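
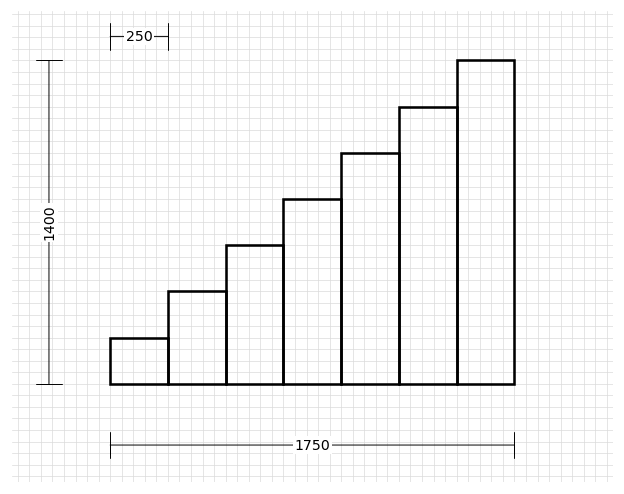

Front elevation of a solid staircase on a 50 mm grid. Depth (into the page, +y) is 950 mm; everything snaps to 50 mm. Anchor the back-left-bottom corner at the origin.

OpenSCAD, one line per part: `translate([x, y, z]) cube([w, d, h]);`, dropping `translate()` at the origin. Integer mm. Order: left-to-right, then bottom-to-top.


cube([250, 950, 200]);
translate([250, 0, 0]) cube([250, 950, 400]);
translate([500, 0, 0]) cube([250, 950, 600]);
translate([750, 0, 0]) cube([250, 950, 800]);
translate([1000, 0, 0]) cube([250, 950, 1000]);
translate([1250, 0, 0]) cube([250, 950, 1200]);
translate([1500, 0, 0]) cube([250, 950, 1400]);


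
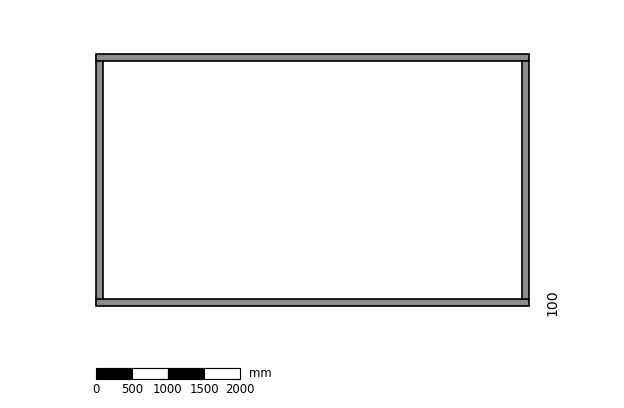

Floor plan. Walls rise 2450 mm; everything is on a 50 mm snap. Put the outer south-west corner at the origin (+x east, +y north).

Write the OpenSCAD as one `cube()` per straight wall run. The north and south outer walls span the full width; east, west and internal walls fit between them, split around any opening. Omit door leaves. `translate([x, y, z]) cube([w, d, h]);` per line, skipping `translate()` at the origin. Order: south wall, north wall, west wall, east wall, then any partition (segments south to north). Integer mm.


cube([6000, 100, 2450]);
translate([0, 3400, 0]) cube([6000, 100, 2450]);
translate([0, 100, 0]) cube([100, 3300, 2450]);
translate([5900, 100, 0]) cube([100, 3300, 2450]);


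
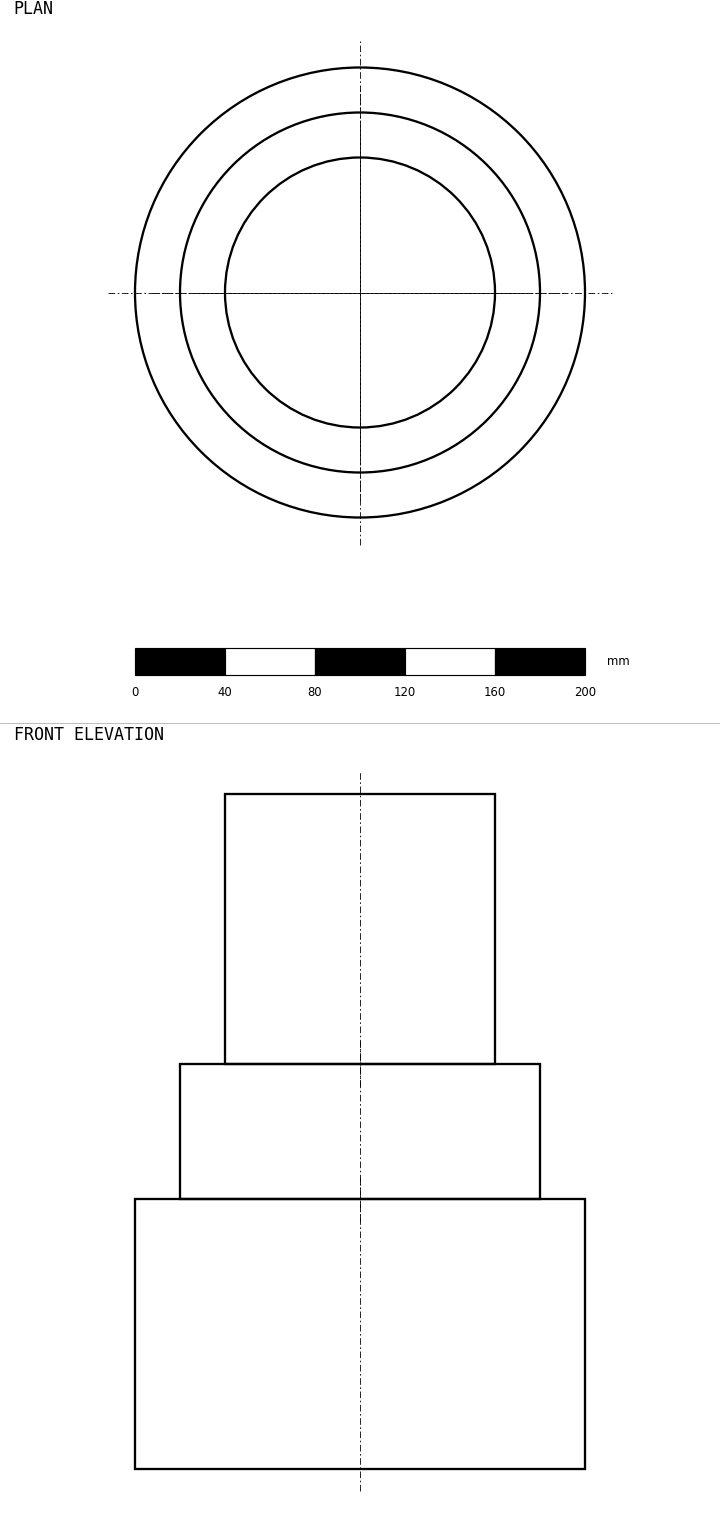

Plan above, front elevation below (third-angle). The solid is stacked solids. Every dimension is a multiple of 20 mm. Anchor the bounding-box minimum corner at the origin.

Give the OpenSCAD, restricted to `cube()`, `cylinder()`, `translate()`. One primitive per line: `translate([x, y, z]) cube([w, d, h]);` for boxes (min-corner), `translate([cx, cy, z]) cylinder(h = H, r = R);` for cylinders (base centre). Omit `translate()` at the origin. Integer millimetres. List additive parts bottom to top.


translate([100, 100, 0]) cylinder(h = 120, r = 100);
translate([100, 100, 120]) cylinder(h = 60, r = 80);
translate([100, 100, 180]) cylinder(h = 120, r = 60);


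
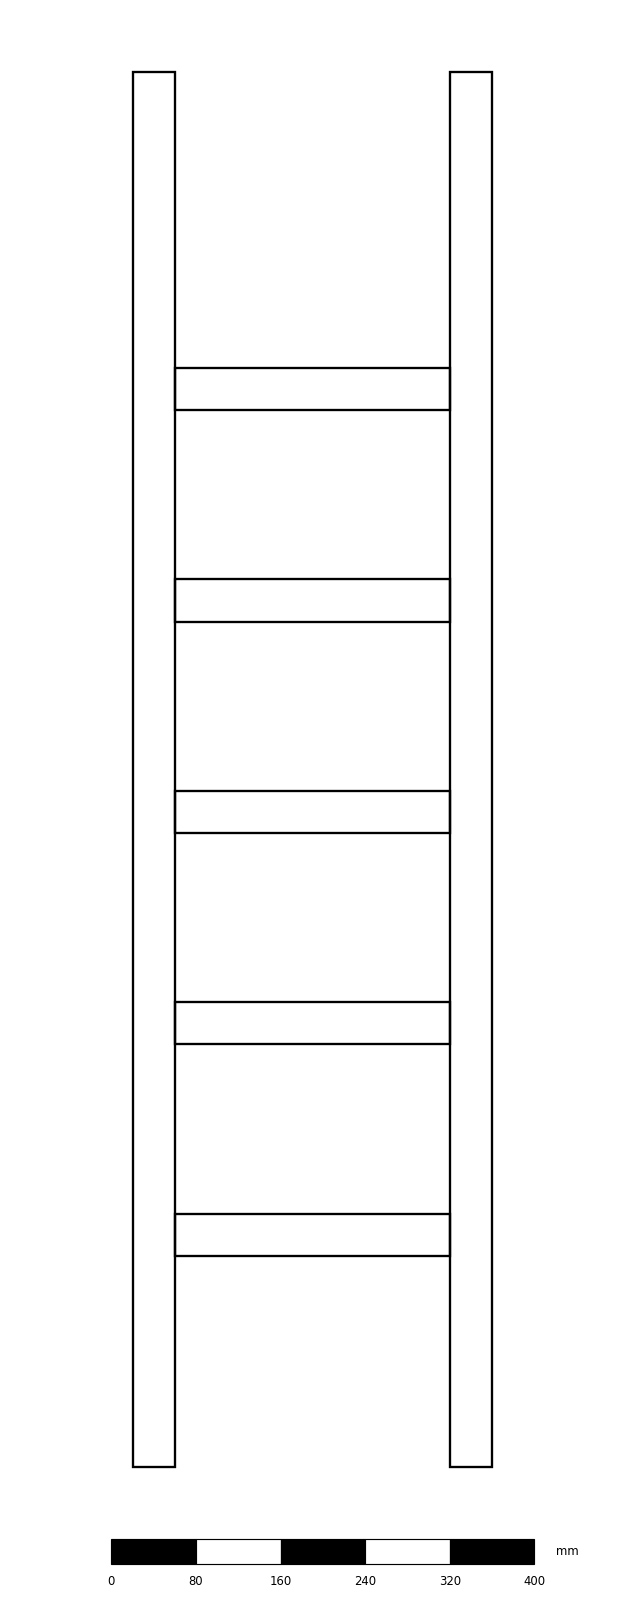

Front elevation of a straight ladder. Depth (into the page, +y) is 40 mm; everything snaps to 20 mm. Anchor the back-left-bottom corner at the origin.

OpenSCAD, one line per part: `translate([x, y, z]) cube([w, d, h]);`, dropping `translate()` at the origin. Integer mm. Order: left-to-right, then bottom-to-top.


cube([40, 40, 1320]);
translate([40, 0, 200]) cube([260, 40, 40]);
translate([40, 0, 400]) cube([260, 40, 40]);
translate([40, 0, 600]) cube([260, 40, 40]);
translate([40, 0, 800]) cube([260, 40, 40]);
translate([40, 0, 1000]) cube([260, 40, 40]);
translate([300, 0, 0]) cube([40, 40, 1320]);


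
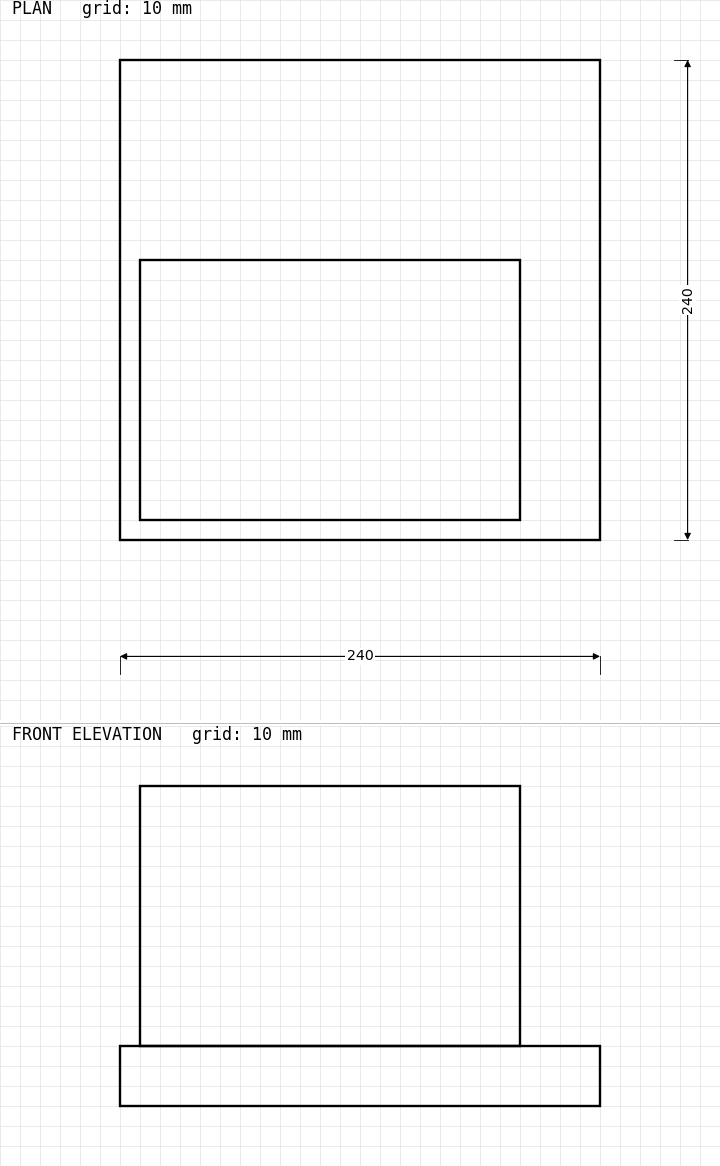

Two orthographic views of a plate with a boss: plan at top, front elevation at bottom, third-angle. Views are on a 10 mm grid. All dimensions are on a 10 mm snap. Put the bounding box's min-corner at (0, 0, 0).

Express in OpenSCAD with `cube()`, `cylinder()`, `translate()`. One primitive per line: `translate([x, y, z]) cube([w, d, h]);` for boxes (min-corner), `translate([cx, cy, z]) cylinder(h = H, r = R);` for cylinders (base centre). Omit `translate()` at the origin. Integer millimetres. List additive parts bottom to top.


cube([240, 240, 30]);
translate([10, 10, 30]) cube([190, 130, 130]);


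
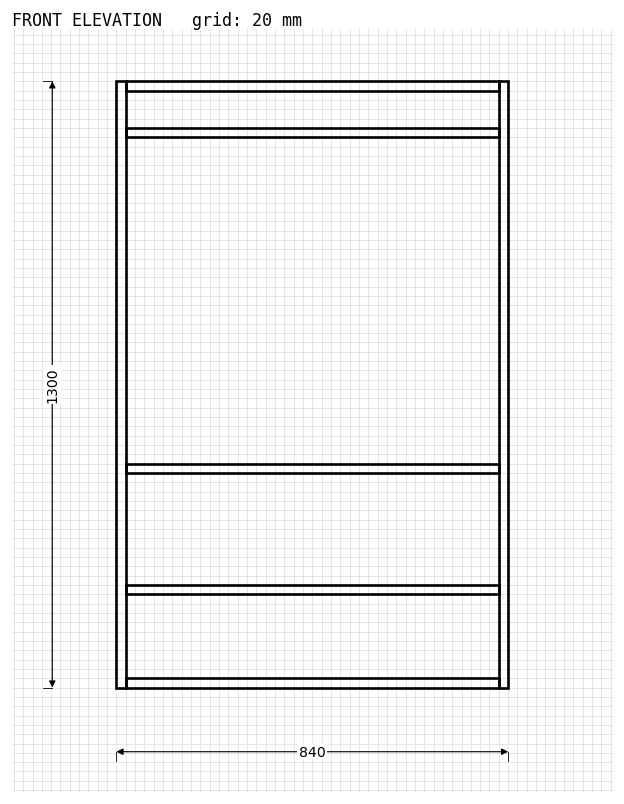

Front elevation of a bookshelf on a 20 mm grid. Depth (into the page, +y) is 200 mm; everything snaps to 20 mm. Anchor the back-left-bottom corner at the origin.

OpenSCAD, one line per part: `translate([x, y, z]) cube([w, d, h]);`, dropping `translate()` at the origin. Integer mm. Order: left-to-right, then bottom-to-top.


cube([20, 200, 1300]);
translate([20, 0, 0]) cube([800, 200, 20]);
translate([20, 0, 200]) cube([800, 200, 20]);
translate([20, 0, 460]) cube([800, 200, 20]);
translate([20, 0, 1180]) cube([800, 200, 20]);
translate([20, 0, 1280]) cube([800, 200, 20]);
translate([820, 0, 0]) cube([20, 200, 1300]);


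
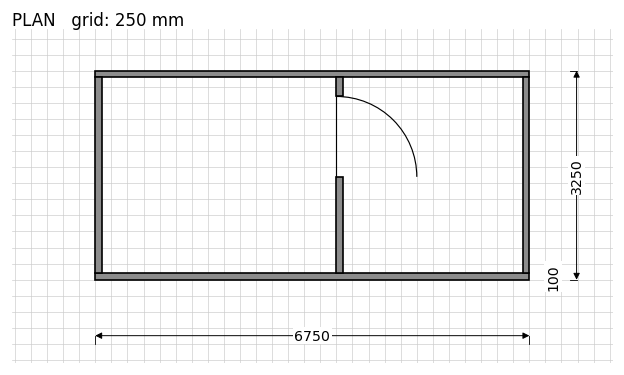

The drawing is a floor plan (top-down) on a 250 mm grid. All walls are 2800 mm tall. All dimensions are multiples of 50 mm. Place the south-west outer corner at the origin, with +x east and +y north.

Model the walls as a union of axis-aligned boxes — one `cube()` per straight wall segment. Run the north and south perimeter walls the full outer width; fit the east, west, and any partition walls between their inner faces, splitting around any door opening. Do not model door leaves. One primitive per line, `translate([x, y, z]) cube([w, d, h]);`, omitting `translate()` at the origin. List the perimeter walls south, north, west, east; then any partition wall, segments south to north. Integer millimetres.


cube([6750, 100, 2800]);
translate([0, 3150, 0]) cube([6750, 100, 2800]);
translate([0, 100, 0]) cube([100, 3050, 2800]);
translate([6650, 100, 0]) cube([100, 3050, 2800]);
translate([3750, 100, 0]) cube([100, 1500, 2800]);
translate([3750, 2850, 0]) cube([100, 300, 2800]);


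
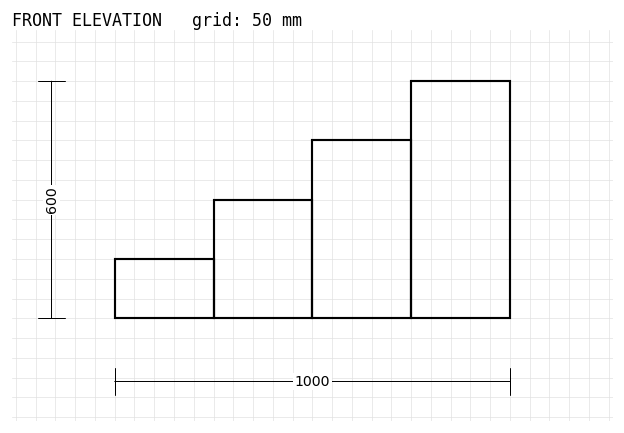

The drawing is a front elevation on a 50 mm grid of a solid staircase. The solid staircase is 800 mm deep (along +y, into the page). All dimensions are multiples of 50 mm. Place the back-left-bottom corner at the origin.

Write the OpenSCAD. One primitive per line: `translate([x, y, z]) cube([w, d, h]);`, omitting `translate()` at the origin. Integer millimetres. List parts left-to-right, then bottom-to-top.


cube([250, 800, 150]);
translate([250, 0, 0]) cube([250, 800, 300]);
translate([500, 0, 0]) cube([250, 800, 450]);
translate([750, 0, 0]) cube([250, 800, 600]);


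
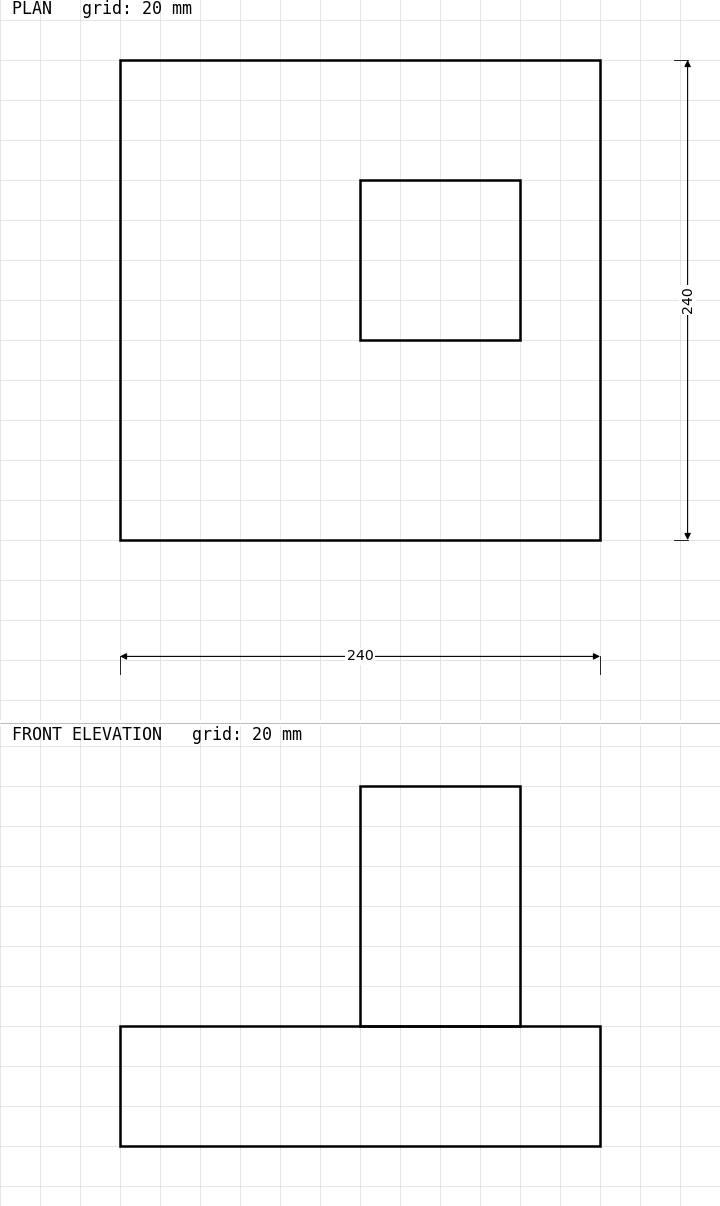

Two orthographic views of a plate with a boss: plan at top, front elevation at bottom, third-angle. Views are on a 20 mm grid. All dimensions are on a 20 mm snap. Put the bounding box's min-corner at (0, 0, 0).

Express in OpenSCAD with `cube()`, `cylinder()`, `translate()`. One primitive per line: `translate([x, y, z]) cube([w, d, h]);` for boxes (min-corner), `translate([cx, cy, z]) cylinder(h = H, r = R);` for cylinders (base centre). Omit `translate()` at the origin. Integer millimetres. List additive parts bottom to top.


cube([240, 240, 60]);
translate([120, 100, 60]) cube([80, 80, 120]);


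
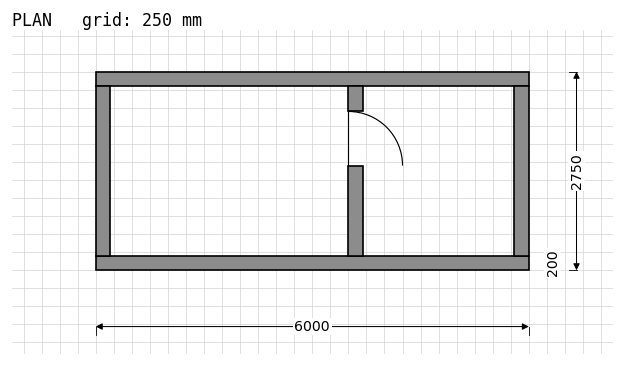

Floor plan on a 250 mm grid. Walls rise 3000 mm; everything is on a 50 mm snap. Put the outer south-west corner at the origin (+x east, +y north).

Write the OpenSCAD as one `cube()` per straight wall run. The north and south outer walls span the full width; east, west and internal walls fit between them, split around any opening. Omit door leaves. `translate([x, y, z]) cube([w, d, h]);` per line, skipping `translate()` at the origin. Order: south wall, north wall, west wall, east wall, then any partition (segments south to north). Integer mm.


cube([6000, 200, 3000]);
translate([0, 2550, 0]) cube([6000, 200, 3000]);
translate([0, 200, 0]) cube([200, 2350, 3000]);
translate([5800, 200, 0]) cube([200, 2350, 3000]);
translate([3500, 200, 0]) cube([200, 1250, 3000]);
translate([3500, 2200, 0]) cube([200, 350, 3000]);


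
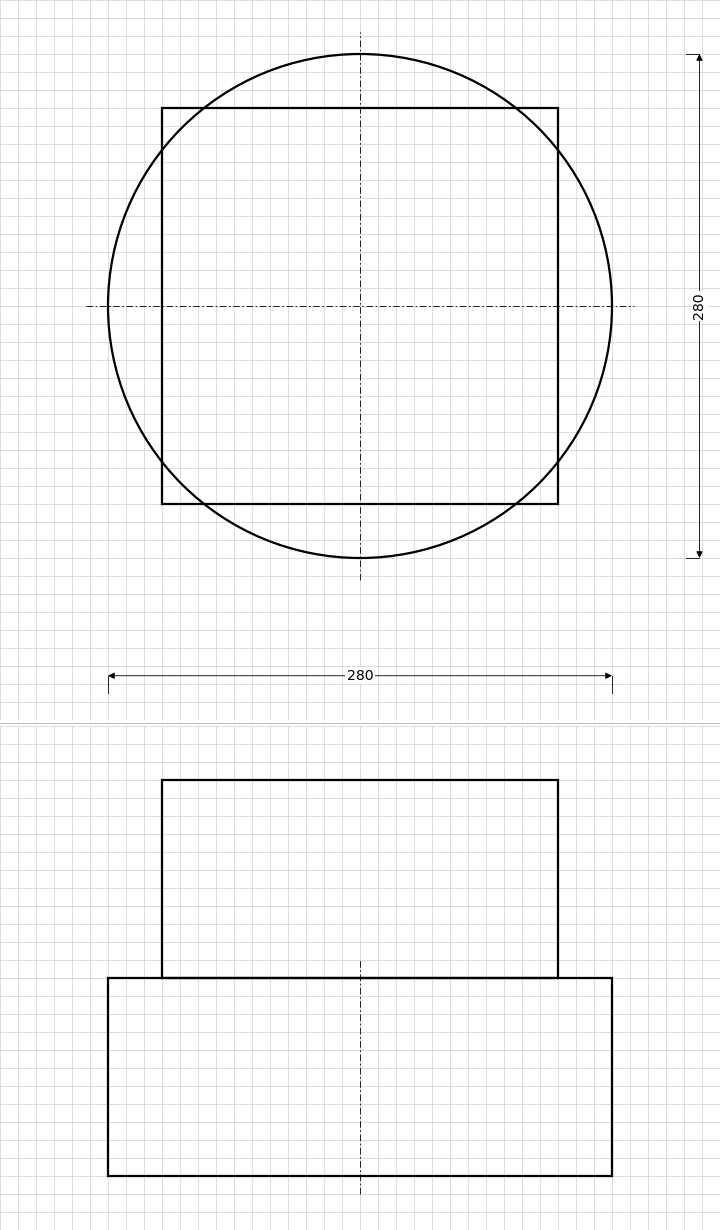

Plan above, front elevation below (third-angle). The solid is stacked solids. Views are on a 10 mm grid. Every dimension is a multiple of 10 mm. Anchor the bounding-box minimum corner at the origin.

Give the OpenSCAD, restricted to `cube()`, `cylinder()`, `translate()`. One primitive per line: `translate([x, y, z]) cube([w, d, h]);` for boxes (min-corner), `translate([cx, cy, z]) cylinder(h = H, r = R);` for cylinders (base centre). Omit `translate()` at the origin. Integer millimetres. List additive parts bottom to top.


translate([140, 140, 0]) cylinder(h = 110, r = 140);
translate([30, 30, 110]) cube([220, 220, 110]);


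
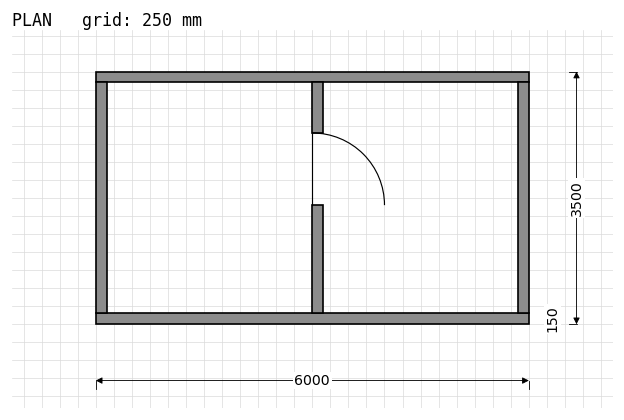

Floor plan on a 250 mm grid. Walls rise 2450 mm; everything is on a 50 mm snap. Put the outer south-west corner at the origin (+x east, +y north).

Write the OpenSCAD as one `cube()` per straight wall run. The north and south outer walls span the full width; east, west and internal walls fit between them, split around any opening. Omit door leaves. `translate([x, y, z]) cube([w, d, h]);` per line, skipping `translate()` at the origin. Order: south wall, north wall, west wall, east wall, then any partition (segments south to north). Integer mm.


cube([6000, 150, 2450]);
translate([0, 3350, 0]) cube([6000, 150, 2450]);
translate([0, 150, 0]) cube([150, 3200, 2450]);
translate([5850, 150, 0]) cube([150, 3200, 2450]);
translate([3000, 150, 0]) cube([150, 1500, 2450]);
translate([3000, 2650, 0]) cube([150, 700, 2450]);


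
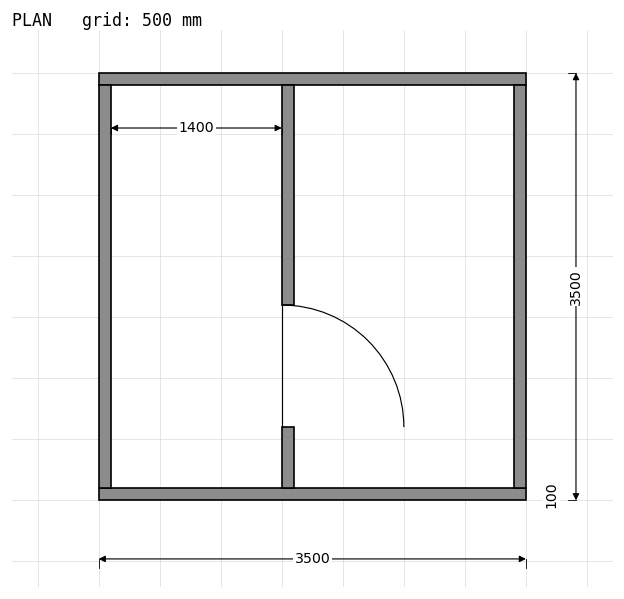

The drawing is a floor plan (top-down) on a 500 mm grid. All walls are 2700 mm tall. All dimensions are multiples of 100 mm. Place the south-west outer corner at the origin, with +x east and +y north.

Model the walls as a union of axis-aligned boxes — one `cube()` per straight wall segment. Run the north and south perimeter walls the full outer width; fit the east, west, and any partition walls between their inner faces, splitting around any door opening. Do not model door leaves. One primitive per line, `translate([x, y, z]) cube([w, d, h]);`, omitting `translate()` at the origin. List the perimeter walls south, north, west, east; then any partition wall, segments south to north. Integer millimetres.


cube([3500, 100, 2700]);
translate([0, 3400, 0]) cube([3500, 100, 2700]);
translate([0, 100, 0]) cube([100, 3300, 2700]);
translate([3400, 100, 0]) cube([100, 3300, 2700]);
translate([1500, 100, 0]) cube([100, 500, 2700]);
translate([1500, 1600, 0]) cube([100, 1800, 2700]);


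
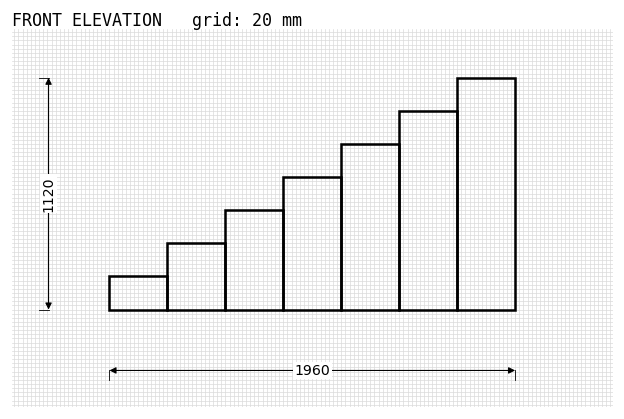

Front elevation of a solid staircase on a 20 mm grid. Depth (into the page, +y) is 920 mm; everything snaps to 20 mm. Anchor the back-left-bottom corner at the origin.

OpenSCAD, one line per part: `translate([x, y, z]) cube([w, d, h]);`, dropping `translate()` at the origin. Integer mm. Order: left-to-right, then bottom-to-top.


cube([280, 920, 160]);
translate([280, 0, 0]) cube([280, 920, 320]);
translate([560, 0, 0]) cube([280, 920, 480]);
translate([840, 0, 0]) cube([280, 920, 640]);
translate([1120, 0, 0]) cube([280, 920, 800]);
translate([1400, 0, 0]) cube([280, 920, 960]);
translate([1680, 0, 0]) cube([280, 920, 1120]);


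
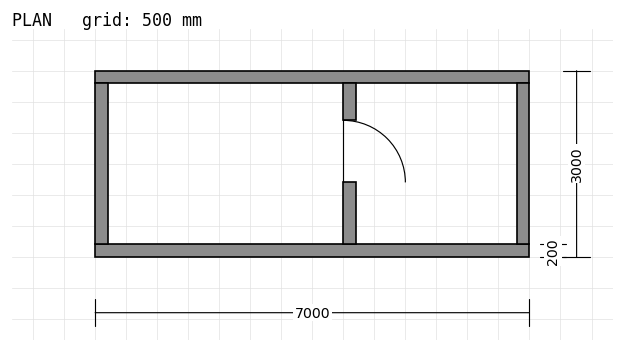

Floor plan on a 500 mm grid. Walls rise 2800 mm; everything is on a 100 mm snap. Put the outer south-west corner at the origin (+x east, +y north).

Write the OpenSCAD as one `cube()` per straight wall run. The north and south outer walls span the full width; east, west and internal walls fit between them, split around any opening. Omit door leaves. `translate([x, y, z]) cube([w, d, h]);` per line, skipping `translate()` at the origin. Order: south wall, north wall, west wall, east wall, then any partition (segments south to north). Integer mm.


cube([7000, 200, 2800]);
translate([0, 2800, 0]) cube([7000, 200, 2800]);
translate([0, 200, 0]) cube([200, 2600, 2800]);
translate([6800, 200, 0]) cube([200, 2600, 2800]);
translate([4000, 200, 0]) cube([200, 1000, 2800]);
translate([4000, 2200, 0]) cube([200, 600, 2800]);


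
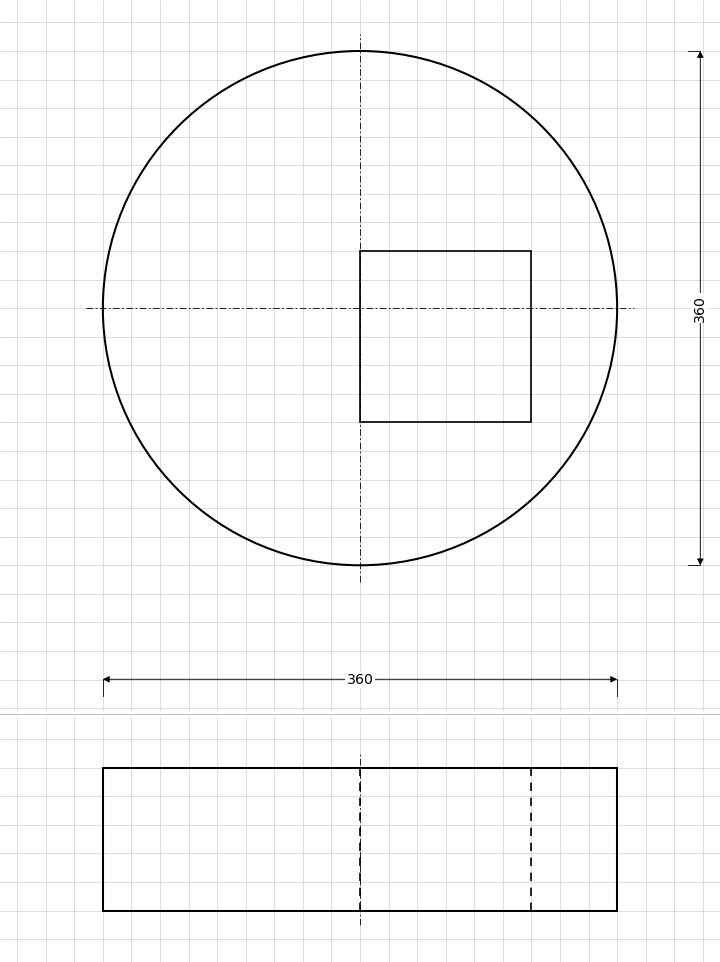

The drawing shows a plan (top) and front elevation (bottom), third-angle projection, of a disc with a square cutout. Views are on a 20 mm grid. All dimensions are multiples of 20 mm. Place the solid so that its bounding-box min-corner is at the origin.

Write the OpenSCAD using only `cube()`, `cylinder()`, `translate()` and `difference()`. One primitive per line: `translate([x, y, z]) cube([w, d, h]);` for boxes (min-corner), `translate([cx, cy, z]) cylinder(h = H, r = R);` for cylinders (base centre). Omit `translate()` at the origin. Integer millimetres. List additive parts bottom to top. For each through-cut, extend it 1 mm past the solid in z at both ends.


difference() {
  translate([180, 180, 0]) cylinder(h = 100, r = 180);
  translate([180, 100, -1]) cube([120, 120, 102]);
}


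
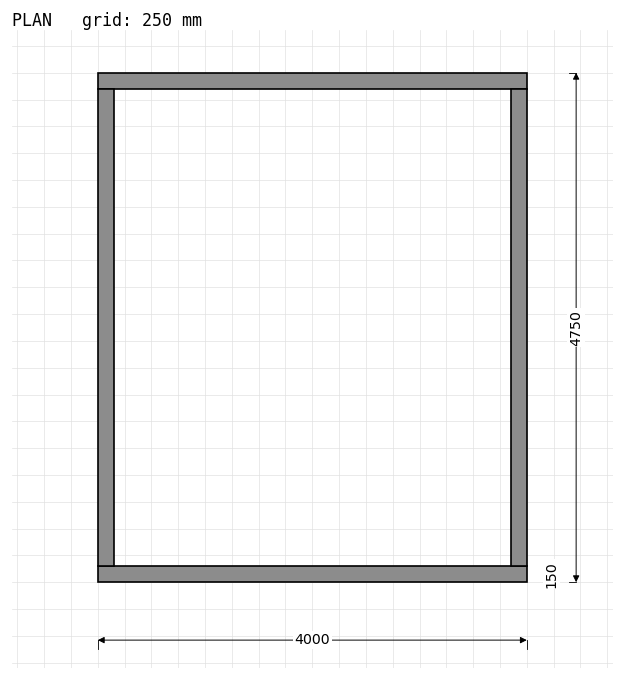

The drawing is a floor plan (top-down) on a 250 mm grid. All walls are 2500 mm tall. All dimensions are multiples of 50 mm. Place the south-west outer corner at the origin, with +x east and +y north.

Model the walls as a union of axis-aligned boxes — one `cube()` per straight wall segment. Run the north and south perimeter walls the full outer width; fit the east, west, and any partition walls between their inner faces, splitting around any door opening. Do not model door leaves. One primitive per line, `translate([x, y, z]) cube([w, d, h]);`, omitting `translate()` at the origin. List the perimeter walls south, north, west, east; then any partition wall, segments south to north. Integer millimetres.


cube([4000, 150, 2500]);
translate([0, 4600, 0]) cube([4000, 150, 2500]);
translate([0, 150, 0]) cube([150, 4450, 2500]);
translate([3850, 150, 0]) cube([150, 4450, 2500]);


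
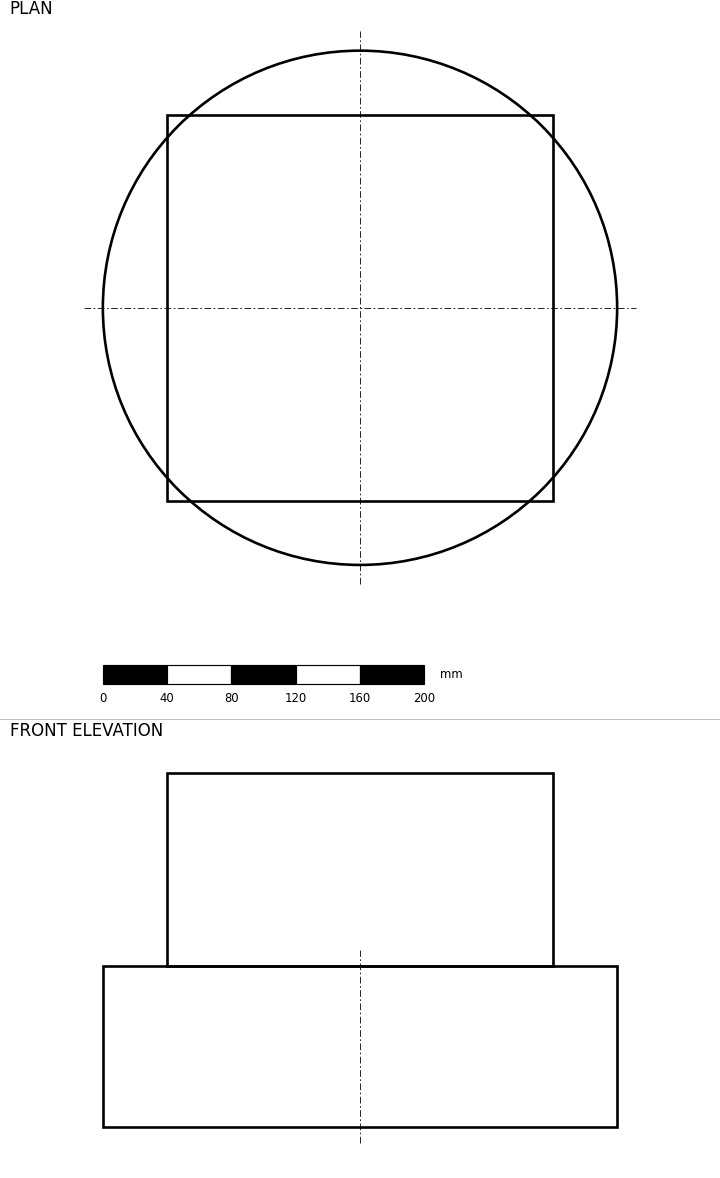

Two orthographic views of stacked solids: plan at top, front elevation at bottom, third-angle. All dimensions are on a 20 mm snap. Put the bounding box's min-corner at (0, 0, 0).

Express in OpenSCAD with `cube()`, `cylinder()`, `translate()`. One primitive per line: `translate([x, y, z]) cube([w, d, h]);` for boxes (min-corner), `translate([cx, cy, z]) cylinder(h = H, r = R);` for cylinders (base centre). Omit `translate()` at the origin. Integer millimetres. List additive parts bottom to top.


translate([160, 160, 0]) cylinder(h = 100, r = 160);
translate([40, 40, 100]) cube([240, 240, 120]);


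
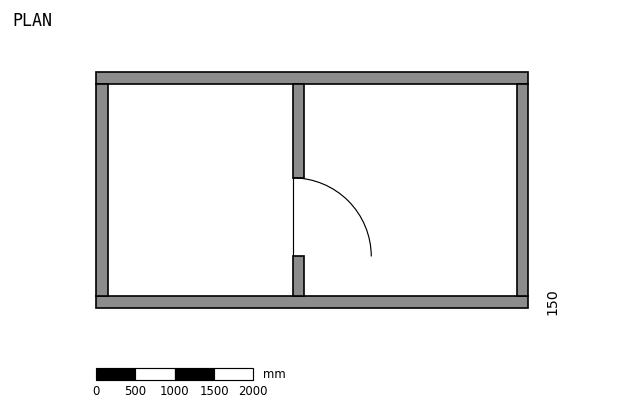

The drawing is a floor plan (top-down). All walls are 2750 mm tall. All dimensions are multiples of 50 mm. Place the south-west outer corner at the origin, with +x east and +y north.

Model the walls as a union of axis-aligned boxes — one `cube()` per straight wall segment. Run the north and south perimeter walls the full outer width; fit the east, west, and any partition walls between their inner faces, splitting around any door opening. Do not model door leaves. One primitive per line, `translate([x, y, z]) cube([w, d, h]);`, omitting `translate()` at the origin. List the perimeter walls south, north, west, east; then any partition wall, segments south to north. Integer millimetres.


cube([5500, 150, 2750]);
translate([0, 2850, 0]) cube([5500, 150, 2750]);
translate([0, 150, 0]) cube([150, 2700, 2750]);
translate([5350, 150, 0]) cube([150, 2700, 2750]);
translate([2500, 150, 0]) cube([150, 500, 2750]);
translate([2500, 1650, 0]) cube([150, 1200, 2750]);


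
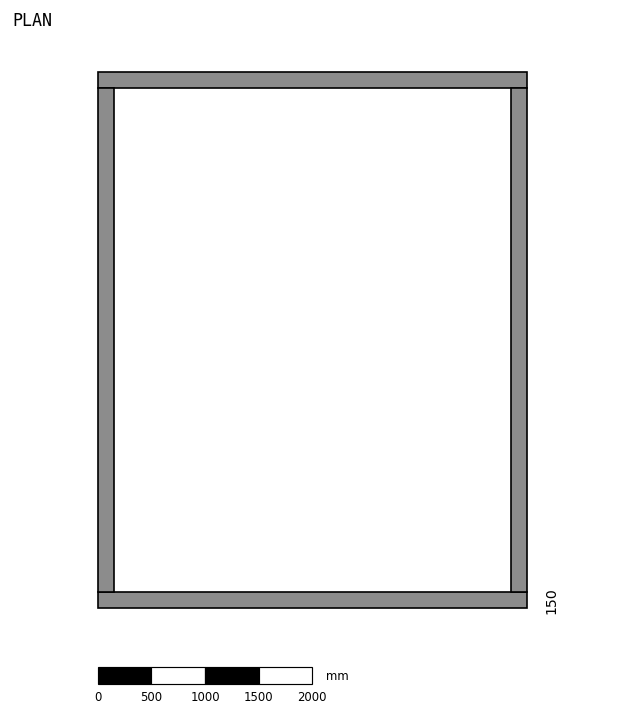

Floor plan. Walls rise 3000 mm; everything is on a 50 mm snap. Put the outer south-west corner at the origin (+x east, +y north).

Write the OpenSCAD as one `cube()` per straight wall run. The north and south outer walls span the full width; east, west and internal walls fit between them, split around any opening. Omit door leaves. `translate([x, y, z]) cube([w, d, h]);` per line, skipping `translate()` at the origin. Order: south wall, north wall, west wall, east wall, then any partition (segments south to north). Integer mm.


cube([4000, 150, 3000]);
translate([0, 4850, 0]) cube([4000, 150, 3000]);
translate([0, 150, 0]) cube([150, 4700, 3000]);
translate([3850, 150, 0]) cube([150, 4700, 3000]);


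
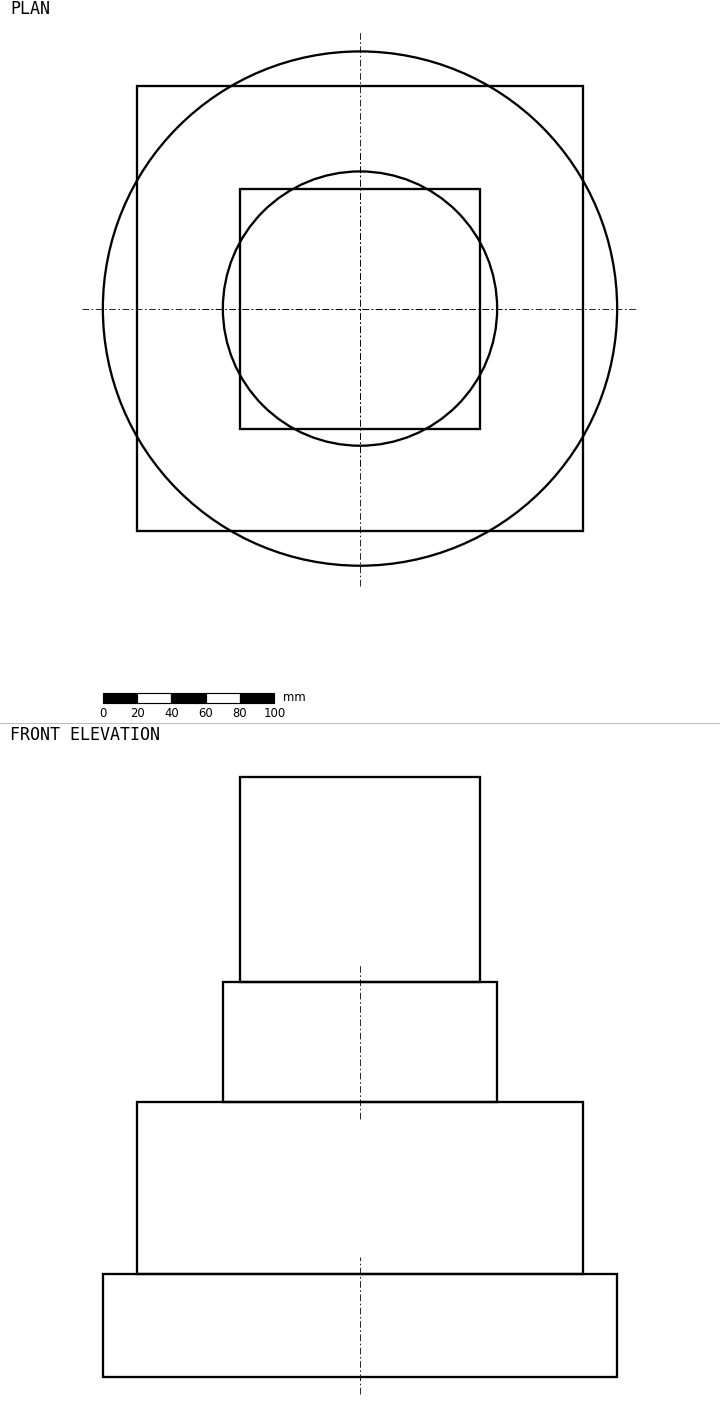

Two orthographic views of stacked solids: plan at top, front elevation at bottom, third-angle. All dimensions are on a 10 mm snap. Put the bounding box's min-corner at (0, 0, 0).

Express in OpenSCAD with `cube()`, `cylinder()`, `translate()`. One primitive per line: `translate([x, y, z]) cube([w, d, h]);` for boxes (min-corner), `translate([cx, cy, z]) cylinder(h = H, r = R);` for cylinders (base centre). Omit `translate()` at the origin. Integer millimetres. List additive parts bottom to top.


translate([150, 150, 0]) cylinder(h = 60, r = 150);
translate([20, 20, 60]) cube([260, 260, 100]);
translate([150, 150, 160]) cylinder(h = 70, r = 80);
translate([80, 80, 230]) cube([140, 140, 120]);


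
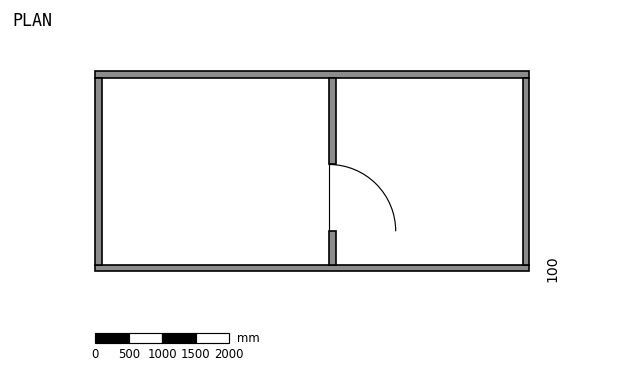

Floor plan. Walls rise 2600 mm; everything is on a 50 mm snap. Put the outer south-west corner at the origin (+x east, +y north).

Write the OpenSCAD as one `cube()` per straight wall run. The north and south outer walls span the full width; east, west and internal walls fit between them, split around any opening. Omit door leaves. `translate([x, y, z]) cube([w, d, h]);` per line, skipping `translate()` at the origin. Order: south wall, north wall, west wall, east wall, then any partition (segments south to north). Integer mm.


cube([6500, 100, 2600]);
translate([0, 2900, 0]) cube([6500, 100, 2600]);
translate([0, 100, 0]) cube([100, 2800, 2600]);
translate([6400, 100, 0]) cube([100, 2800, 2600]);
translate([3500, 100, 0]) cube([100, 500, 2600]);
translate([3500, 1600, 0]) cube([100, 1300, 2600]);


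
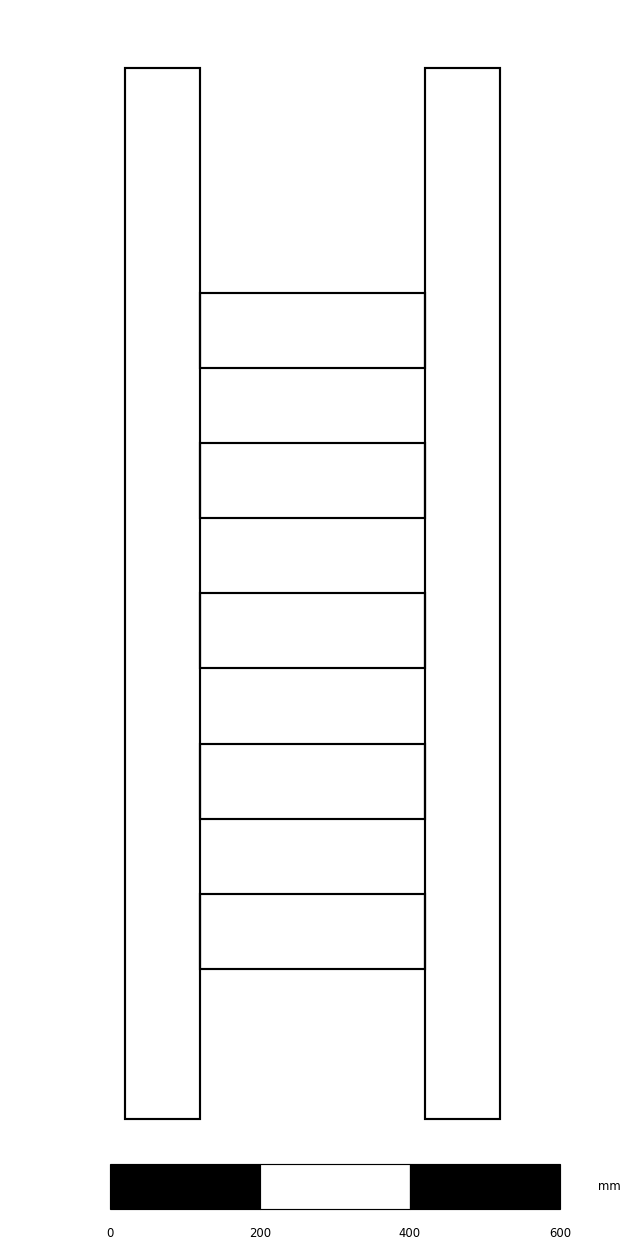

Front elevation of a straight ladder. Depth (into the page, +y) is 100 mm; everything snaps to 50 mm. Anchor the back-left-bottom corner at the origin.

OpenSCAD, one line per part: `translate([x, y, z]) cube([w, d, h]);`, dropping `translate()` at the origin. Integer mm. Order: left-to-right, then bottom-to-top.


cube([100, 100, 1400]);
translate([100, 0, 200]) cube([300, 100, 100]);
translate([100, 0, 400]) cube([300, 100, 100]);
translate([100, 0, 600]) cube([300, 100, 100]);
translate([100, 0, 800]) cube([300, 100, 100]);
translate([100, 0, 1000]) cube([300, 100, 100]);
translate([400, 0, 0]) cube([100, 100, 1400]);


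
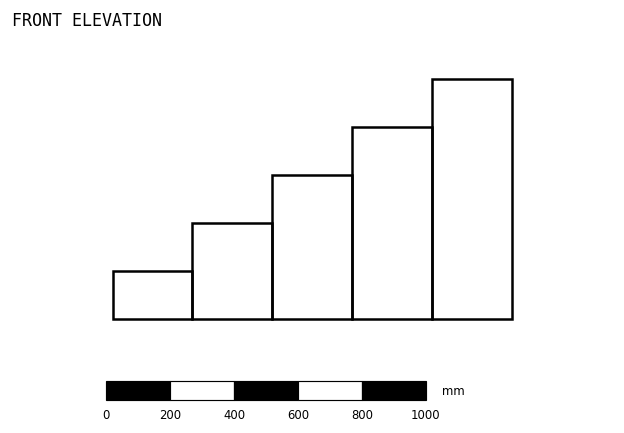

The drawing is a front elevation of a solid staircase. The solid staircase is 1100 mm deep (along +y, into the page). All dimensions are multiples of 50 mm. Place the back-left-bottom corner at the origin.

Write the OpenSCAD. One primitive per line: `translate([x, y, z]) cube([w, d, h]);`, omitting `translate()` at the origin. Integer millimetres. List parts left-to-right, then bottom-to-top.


cube([250, 1100, 150]);
translate([250, 0, 0]) cube([250, 1100, 300]);
translate([500, 0, 0]) cube([250, 1100, 450]);
translate([750, 0, 0]) cube([250, 1100, 600]);
translate([1000, 0, 0]) cube([250, 1100, 750]);


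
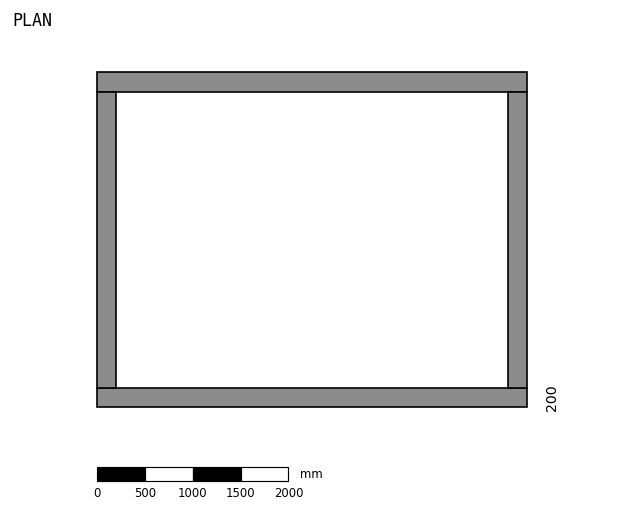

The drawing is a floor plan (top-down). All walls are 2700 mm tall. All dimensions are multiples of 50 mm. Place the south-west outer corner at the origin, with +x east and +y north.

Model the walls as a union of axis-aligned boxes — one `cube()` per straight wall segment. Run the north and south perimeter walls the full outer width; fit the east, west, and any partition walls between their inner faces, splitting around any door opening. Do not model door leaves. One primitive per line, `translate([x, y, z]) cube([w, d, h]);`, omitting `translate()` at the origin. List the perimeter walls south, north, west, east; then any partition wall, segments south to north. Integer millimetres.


cube([4500, 200, 2700]);
translate([0, 3300, 0]) cube([4500, 200, 2700]);
translate([0, 200, 0]) cube([200, 3100, 2700]);
translate([4300, 200, 0]) cube([200, 3100, 2700]);


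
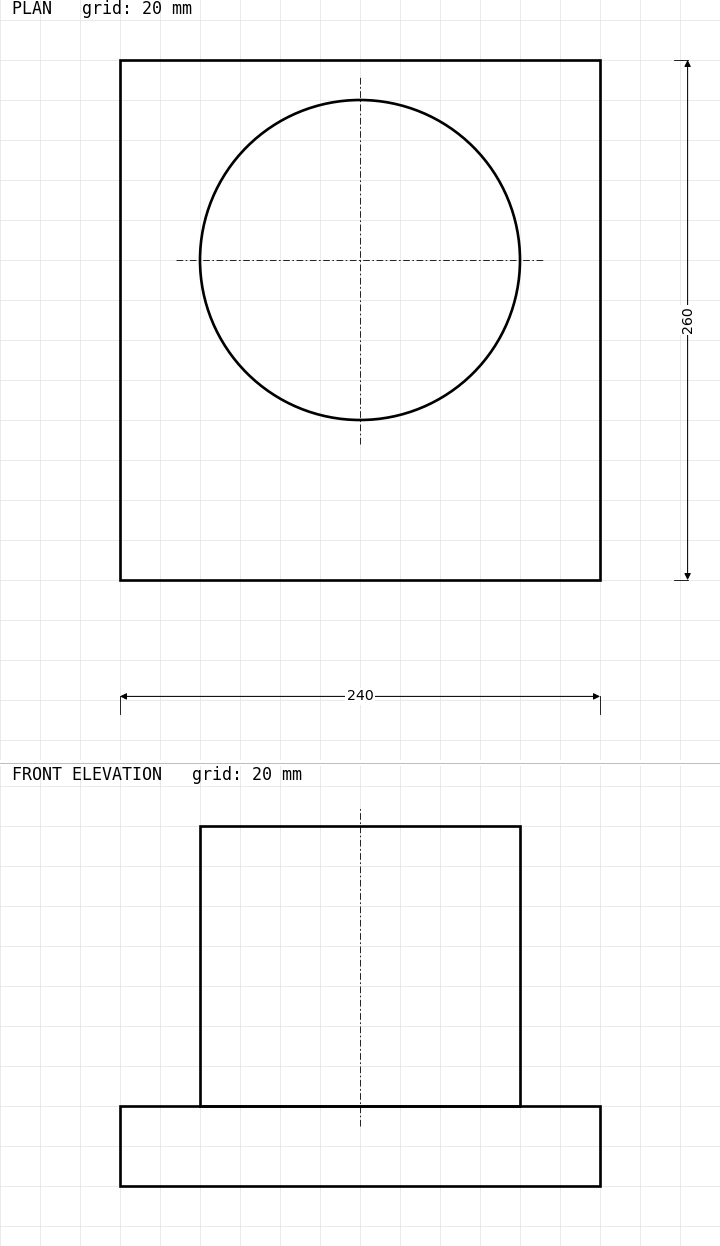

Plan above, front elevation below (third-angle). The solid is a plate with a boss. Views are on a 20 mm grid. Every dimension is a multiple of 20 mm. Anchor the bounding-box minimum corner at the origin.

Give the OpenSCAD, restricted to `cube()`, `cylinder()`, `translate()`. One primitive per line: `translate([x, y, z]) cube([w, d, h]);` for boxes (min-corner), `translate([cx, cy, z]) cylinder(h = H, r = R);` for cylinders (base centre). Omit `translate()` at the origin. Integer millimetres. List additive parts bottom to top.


cube([240, 260, 40]);
translate([120, 160, 40]) cylinder(h = 140, r = 80);


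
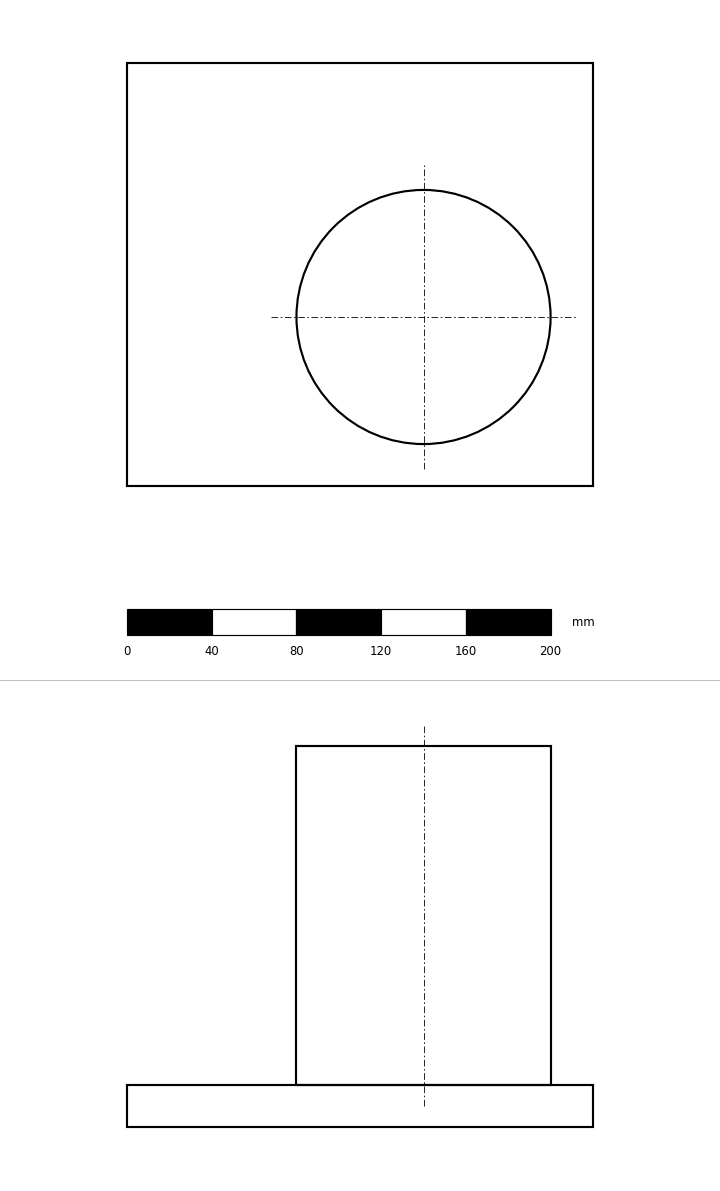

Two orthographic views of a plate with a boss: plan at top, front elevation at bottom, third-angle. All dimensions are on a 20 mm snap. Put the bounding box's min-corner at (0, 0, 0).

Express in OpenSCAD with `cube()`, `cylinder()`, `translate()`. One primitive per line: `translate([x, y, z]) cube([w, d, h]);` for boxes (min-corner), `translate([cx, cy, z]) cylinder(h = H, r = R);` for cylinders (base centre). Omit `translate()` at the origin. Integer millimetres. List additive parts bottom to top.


cube([220, 200, 20]);
translate([140, 80, 20]) cylinder(h = 160, r = 60);


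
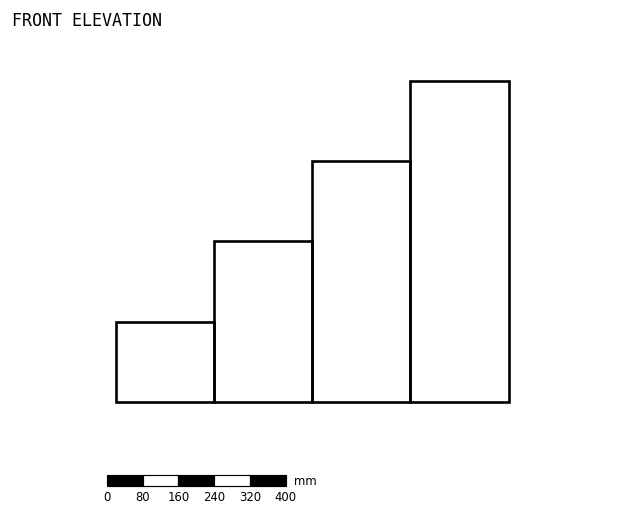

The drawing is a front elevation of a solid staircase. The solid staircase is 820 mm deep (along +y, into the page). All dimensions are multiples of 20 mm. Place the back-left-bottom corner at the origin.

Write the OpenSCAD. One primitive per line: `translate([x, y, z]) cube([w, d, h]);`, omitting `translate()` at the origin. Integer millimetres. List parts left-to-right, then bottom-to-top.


cube([220, 820, 180]);
translate([220, 0, 0]) cube([220, 820, 360]);
translate([440, 0, 0]) cube([220, 820, 540]);
translate([660, 0, 0]) cube([220, 820, 720]);


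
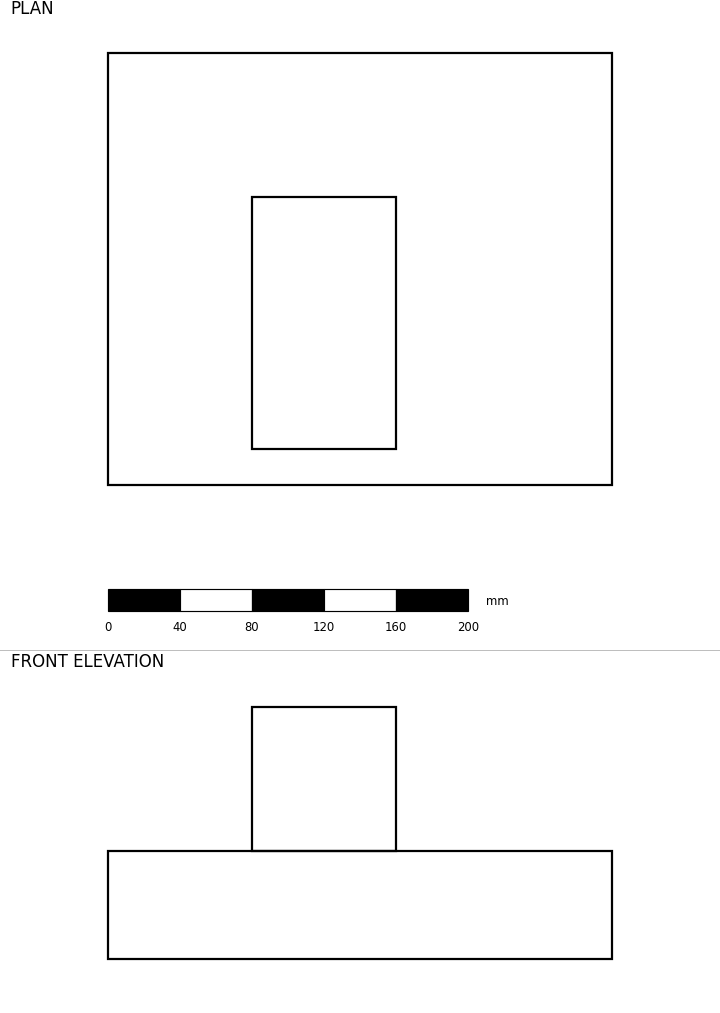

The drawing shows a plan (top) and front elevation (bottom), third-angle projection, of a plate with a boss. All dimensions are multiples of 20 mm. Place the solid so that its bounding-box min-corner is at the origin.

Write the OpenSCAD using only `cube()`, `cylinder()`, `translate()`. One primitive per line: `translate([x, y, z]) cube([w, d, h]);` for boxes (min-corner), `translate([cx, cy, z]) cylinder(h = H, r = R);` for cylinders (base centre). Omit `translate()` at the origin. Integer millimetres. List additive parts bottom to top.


cube([280, 240, 60]);
translate([80, 20, 60]) cube([80, 140, 80]);


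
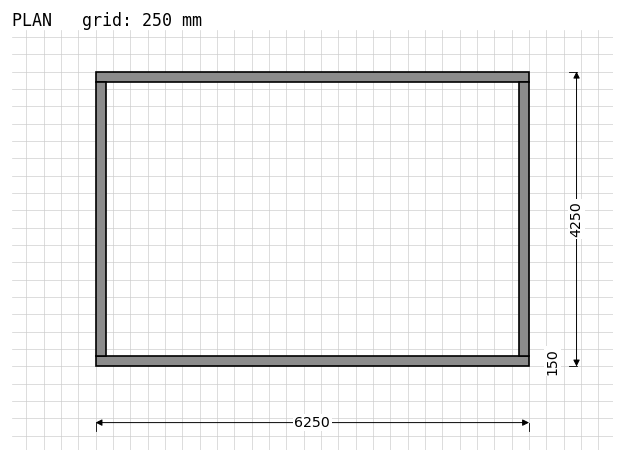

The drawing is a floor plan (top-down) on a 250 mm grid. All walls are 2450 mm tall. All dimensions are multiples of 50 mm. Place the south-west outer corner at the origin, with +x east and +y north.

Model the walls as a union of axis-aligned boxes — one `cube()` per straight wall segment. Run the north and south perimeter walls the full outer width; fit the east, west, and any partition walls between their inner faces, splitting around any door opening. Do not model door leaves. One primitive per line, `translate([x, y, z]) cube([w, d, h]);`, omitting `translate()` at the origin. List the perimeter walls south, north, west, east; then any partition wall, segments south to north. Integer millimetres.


cube([6250, 150, 2450]);
translate([0, 4100, 0]) cube([6250, 150, 2450]);
translate([0, 150, 0]) cube([150, 3950, 2450]);
translate([6100, 150, 0]) cube([150, 3950, 2450]);


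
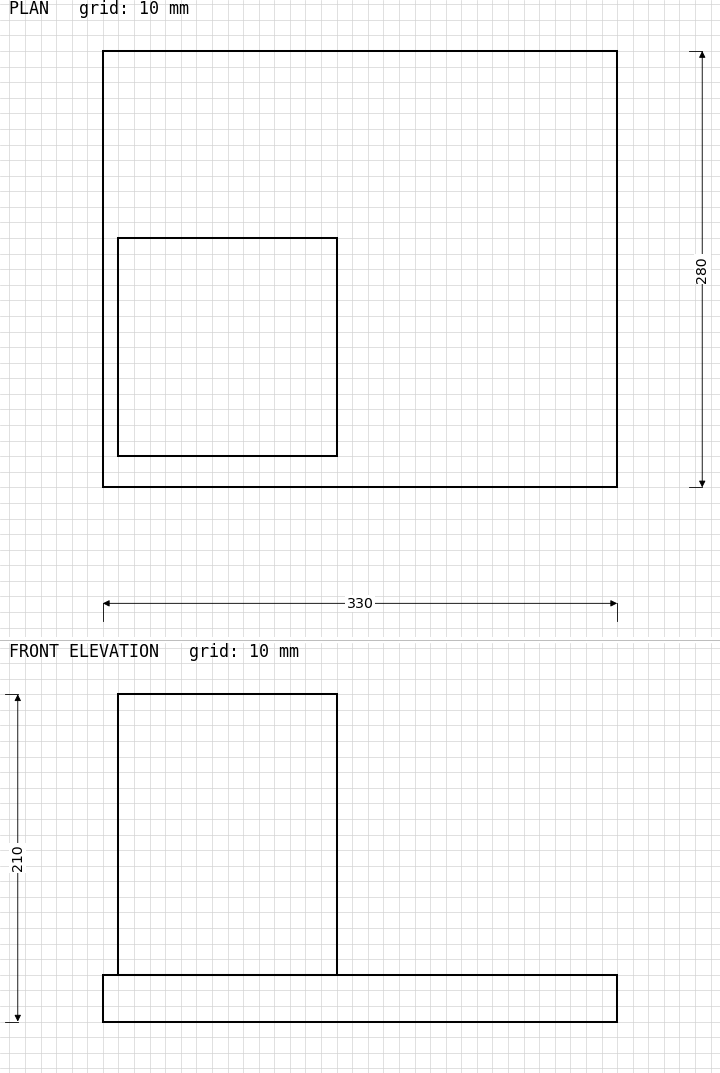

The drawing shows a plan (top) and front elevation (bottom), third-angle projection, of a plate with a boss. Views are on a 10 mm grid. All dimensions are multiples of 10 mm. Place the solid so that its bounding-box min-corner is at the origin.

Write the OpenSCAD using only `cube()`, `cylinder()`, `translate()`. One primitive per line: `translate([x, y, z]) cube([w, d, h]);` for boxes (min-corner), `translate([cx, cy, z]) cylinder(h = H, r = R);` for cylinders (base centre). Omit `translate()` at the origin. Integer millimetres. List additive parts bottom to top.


cube([330, 280, 30]);
translate([10, 20, 30]) cube([140, 140, 180]);


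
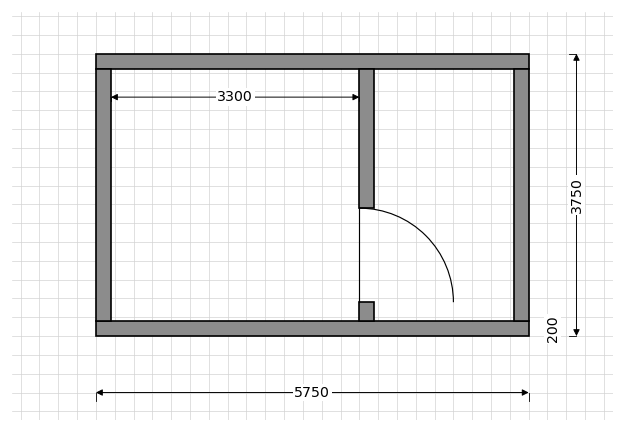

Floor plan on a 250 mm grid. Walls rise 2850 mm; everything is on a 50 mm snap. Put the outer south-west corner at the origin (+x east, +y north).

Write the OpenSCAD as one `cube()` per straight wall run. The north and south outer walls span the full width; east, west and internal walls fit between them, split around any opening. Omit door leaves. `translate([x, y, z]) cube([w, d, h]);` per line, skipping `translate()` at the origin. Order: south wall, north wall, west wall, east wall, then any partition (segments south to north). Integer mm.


cube([5750, 200, 2850]);
translate([0, 3550, 0]) cube([5750, 200, 2850]);
translate([0, 200, 0]) cube([200, 3350, 2850]);
translate([5550, 200, 0]) cube([200, 3350, 2850]);
translate([3500, 200, 0]) cube([200, 250, 2850]);
translate([3500, 1700, 0]) cube([200, 1850, 2850]);


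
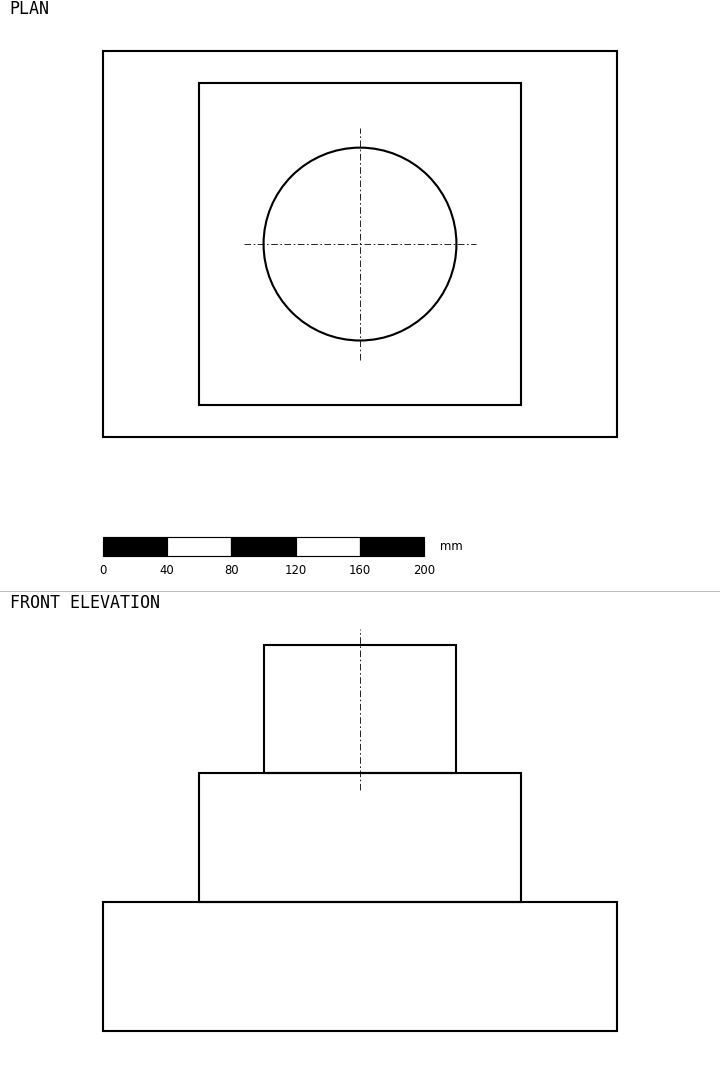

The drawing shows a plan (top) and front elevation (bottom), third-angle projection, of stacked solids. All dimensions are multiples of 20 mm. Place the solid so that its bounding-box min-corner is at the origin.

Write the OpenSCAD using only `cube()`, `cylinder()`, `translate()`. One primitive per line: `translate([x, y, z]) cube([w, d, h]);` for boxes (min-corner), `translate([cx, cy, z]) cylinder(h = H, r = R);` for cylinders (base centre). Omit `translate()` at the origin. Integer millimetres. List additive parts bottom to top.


cube([320, 240, 80]);
translate([60, 20, 80]) cube([200, 200, 80]);
translate([160, 120, 160]) cylinder(h = 80, r = 60);


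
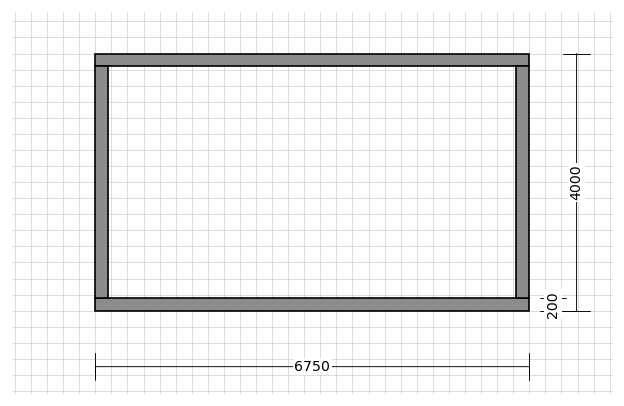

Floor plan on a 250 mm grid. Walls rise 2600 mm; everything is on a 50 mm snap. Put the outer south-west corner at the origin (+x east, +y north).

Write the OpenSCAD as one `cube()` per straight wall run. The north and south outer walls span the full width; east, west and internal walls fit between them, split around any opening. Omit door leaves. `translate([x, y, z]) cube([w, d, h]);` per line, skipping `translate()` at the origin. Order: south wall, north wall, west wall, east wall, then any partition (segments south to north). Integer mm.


cube([6750, 200, 2600]);
translate([0, 3800, 0]) cube([6750, 200, 2600]);
translate([0, 200, 0]) cube([200, 3600, 2600]);
translate([6550, 200, 0]) cube([200, 3600, 2600]);


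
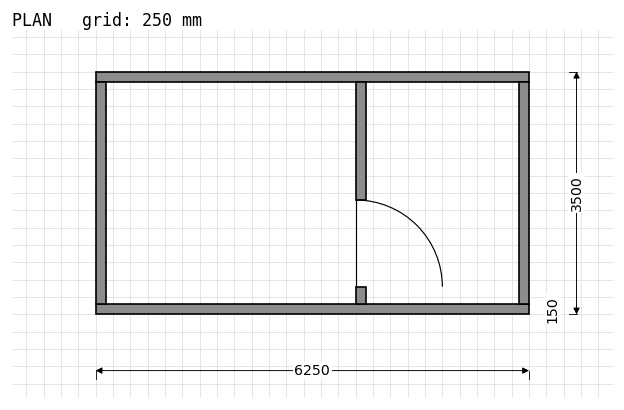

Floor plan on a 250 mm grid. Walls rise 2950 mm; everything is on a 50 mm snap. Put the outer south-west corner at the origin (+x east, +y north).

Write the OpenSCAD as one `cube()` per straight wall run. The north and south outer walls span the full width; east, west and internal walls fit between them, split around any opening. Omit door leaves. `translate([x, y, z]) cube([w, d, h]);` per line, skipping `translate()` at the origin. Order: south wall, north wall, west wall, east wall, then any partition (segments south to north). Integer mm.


cube([6250, 150, 2950]);
translate([0, 3350, 0]) cube([6250, 150, 2950]);
translate([0, 150, 0]) cube([150, 3200, 2950]);
translate([6100, 150, 0]) cube([150, 3200, 2950]);
translate([3750, 150, 0]) cube([150, 250, 2950]);
translate([3750, 1650, 0]) cube([150, 1700, 2950]);


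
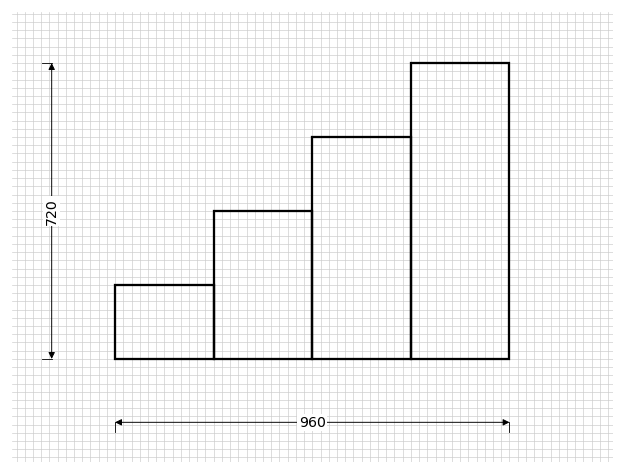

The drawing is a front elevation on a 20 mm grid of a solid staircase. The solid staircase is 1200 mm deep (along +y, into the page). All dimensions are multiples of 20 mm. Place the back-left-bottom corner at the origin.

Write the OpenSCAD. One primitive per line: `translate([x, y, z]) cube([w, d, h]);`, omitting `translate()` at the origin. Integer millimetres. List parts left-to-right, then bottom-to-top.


cube([240, 1200, 180]);
translate([240, 0, 0]) cube([240, 1200, 360]);
translate([480, 0, 0]) cube([240, 1200, 540]);
translate([720, 0, 0]) cube([240, 1200, 720]);


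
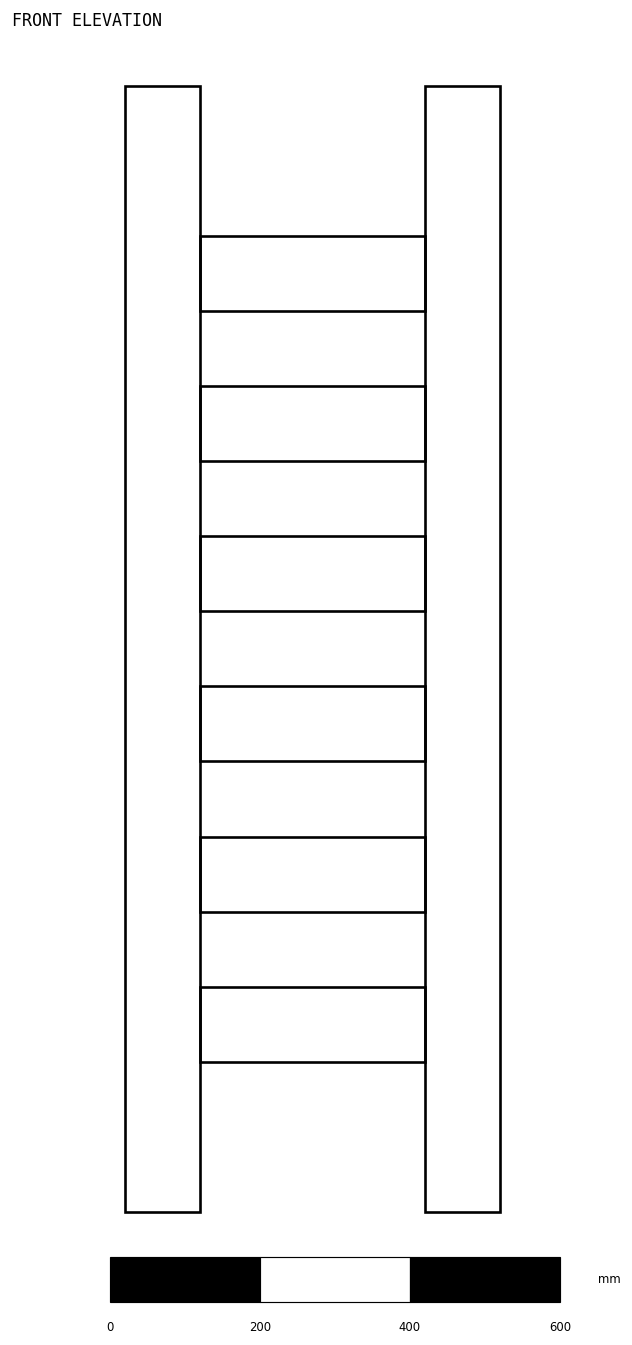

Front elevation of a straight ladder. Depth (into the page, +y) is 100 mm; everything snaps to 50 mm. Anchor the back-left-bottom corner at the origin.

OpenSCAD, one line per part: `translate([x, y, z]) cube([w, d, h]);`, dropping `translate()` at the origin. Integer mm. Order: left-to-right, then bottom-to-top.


cube([100, 100, 1500]);
translate([100, 0, 200]) cube([300, 100, 100]);
translate([100, 0, 400]) cube([300, 100, 100]);
translate([100, 0, 600]) cube([300, 100, 100]);
translate([100, 0, 800]) cube([300, 100, 100]);
translate([100, 0, 1000]) cube([300, 100, 100]);
translate([100, 0, 1200]) cube([300, 100, 100]);
translate([400, 0, 0]) cube([100, 100, 1500]);


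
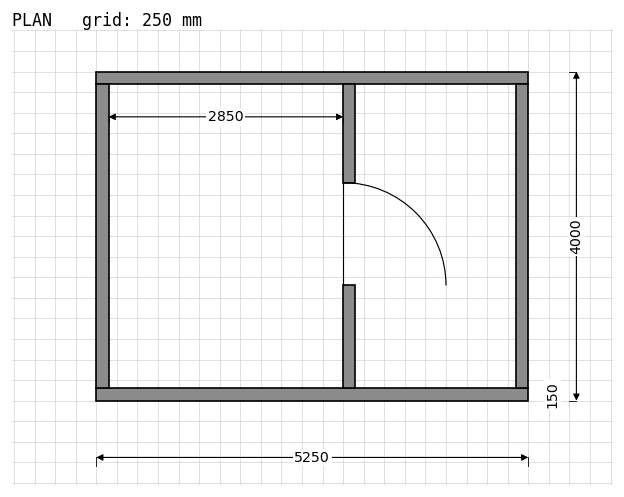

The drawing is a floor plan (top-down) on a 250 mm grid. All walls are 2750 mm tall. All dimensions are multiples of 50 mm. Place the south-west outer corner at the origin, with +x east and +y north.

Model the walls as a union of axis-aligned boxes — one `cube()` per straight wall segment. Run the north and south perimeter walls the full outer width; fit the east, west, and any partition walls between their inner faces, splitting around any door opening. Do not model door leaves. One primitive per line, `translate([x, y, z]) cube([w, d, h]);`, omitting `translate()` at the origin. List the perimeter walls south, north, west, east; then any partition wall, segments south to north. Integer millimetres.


cube([5250, 150, 2750]);
translate([0, 3850, 0]) cube([5250, 150, 2750]);
translate([0, 150, 0]) cube([150, 3700, 2750]);
translate([5100, 150, 0]) cube([150, 3700, 2750]);
translate([3000, 150, 0]) cube([150, 1250, 2750]);
translate([3000, 2650, 0]) cube([150, 1200, 2750]);


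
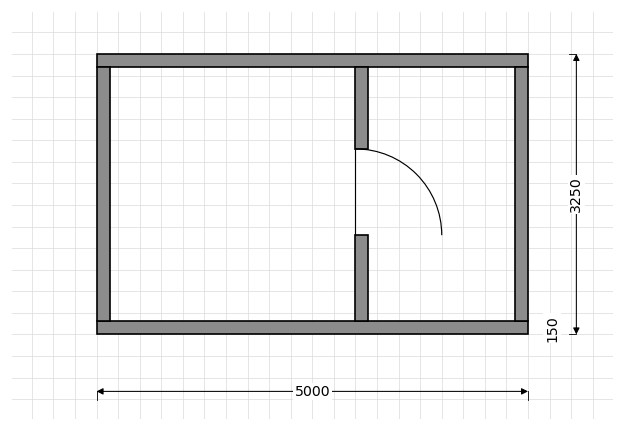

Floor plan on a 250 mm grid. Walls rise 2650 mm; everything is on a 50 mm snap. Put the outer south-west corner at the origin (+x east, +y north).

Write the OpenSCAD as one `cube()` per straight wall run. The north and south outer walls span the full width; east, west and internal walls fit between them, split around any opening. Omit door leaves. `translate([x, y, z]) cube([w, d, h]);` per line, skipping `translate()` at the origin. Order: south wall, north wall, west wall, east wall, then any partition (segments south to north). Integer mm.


cube([5000, 150, 2650]);
translate([0, 3100, 0]) cube([5000, 150, 2650]);
translate([0, 150, 0]) cube([150, 2950, 2650]);
translate([4850, 150, 0]) cube([150, 2950, 2650]);
translate([3000, 150, 0]) cube([150, 1000, 2650]);
translate([3000, 2150, 0]) cube([150, 950, 2650]);


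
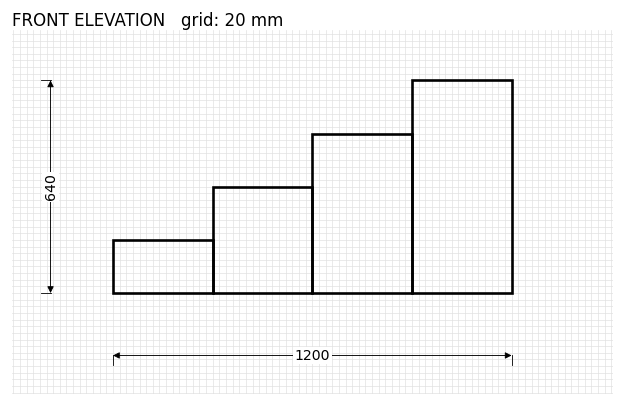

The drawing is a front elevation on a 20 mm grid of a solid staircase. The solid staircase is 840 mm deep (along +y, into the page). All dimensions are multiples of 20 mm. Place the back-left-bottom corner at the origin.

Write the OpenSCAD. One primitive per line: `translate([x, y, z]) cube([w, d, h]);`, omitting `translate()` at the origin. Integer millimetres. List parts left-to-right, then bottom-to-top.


cube([300, 840, 160]);
translate([300, 0, 0]) cube([300, 840, 320]);
translate([600, 0, 0]) cube([300, 840, 480]);
translate([900, 0, 0]) cube([300, 840, 640]);


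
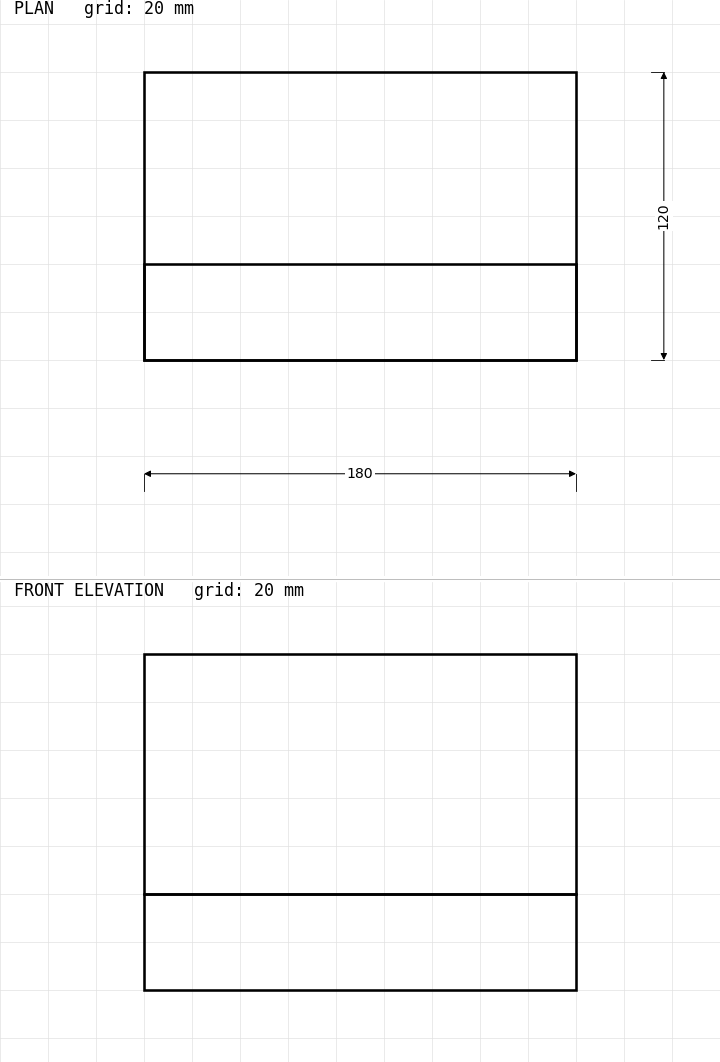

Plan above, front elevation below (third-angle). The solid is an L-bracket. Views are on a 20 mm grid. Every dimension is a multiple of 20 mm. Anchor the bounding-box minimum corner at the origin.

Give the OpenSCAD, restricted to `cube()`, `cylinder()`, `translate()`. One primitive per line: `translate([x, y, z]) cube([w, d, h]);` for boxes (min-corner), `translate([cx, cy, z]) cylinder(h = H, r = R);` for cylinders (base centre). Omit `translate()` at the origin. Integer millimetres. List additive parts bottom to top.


cube([180, 120, 40]);
translate([0, 0, 40]) cube([180, 40, 100]);
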